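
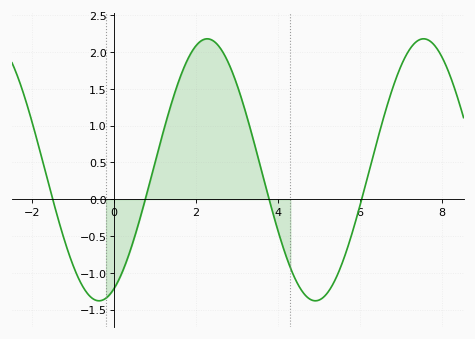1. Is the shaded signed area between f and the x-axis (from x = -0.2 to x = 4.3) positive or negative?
positive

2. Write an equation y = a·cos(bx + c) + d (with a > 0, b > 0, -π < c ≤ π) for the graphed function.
y = 1.78cos(1.2x - 2.7) + 0.4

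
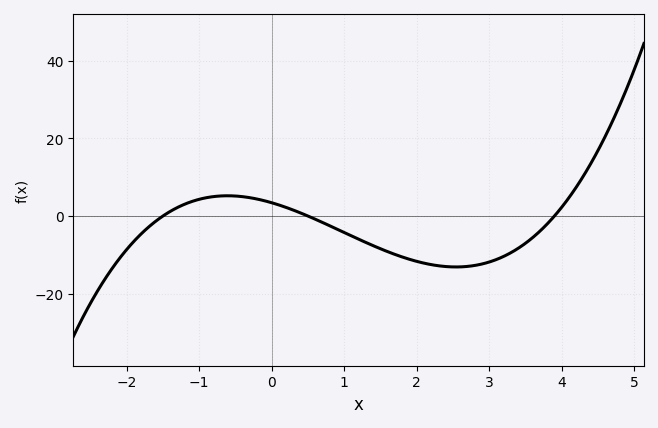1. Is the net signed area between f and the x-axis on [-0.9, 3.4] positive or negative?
negative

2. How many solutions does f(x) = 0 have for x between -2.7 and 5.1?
3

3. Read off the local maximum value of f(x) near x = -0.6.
6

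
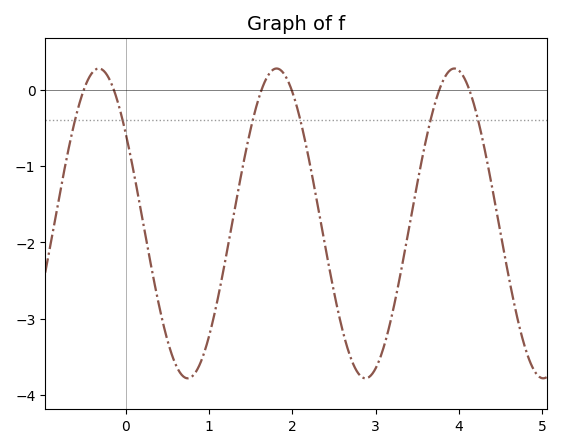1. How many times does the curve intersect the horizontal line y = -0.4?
6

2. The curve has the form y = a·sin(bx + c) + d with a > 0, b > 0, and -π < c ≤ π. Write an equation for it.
y = 2.03sin(2.9x + 2.5) - 1.75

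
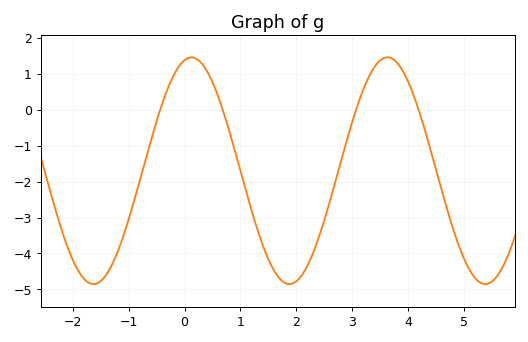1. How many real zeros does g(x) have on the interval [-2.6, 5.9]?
4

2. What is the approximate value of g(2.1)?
-4.6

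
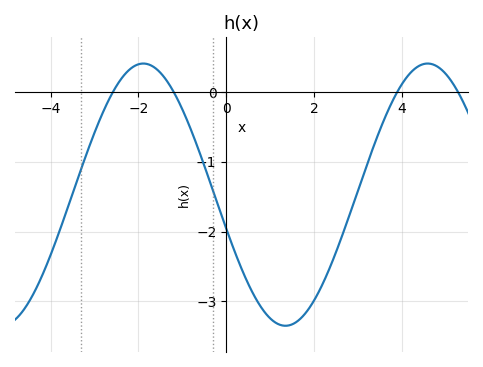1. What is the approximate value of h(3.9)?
0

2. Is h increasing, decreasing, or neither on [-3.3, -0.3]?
neither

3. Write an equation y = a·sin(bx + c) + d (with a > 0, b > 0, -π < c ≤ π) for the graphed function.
y = 1.88sin(0.97x - 2.9) - 1.47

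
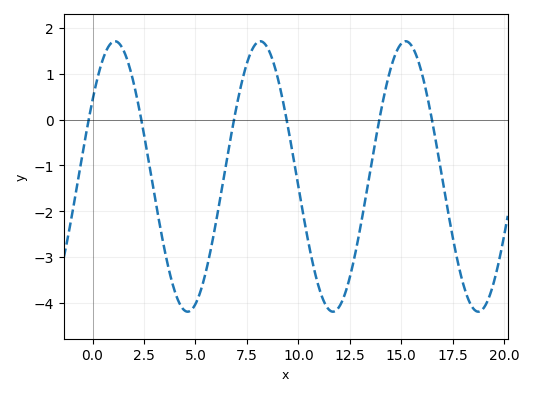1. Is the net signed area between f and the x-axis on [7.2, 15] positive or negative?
negative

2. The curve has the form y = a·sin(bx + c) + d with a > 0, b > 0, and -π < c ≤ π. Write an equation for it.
y = 2.95sin(0.89x + 0.6) - 1.24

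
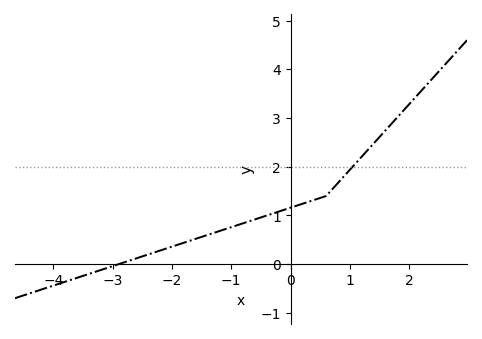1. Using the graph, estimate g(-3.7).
-0.3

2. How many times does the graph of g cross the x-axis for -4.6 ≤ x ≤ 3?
1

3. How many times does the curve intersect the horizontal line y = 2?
1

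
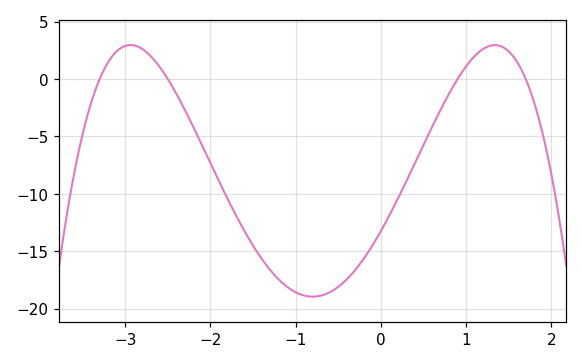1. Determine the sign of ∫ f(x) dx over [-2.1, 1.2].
negative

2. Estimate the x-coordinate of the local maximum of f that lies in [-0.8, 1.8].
1.34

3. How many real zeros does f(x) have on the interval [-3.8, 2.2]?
4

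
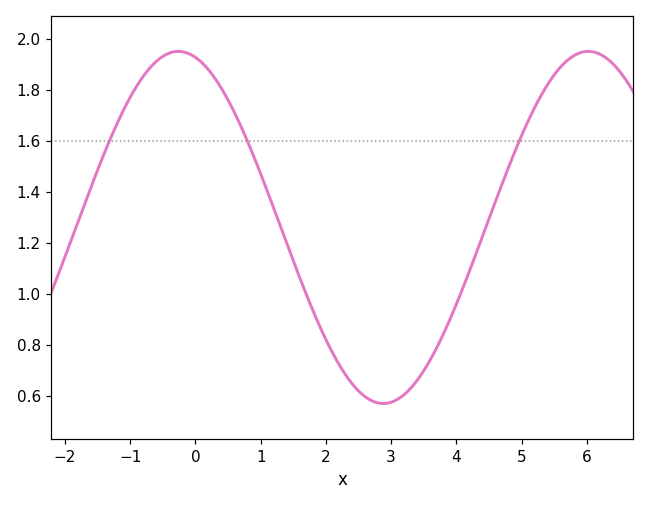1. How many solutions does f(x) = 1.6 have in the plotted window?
3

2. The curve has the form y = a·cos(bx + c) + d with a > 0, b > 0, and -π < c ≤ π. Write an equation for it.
y = 0.69cos(1x + 0.262) + 1.26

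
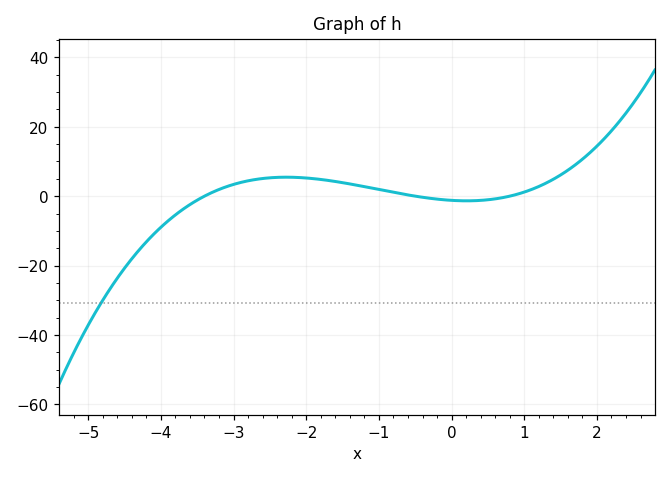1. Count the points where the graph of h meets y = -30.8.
1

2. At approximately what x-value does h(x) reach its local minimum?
0.208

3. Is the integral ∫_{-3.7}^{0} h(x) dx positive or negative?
positive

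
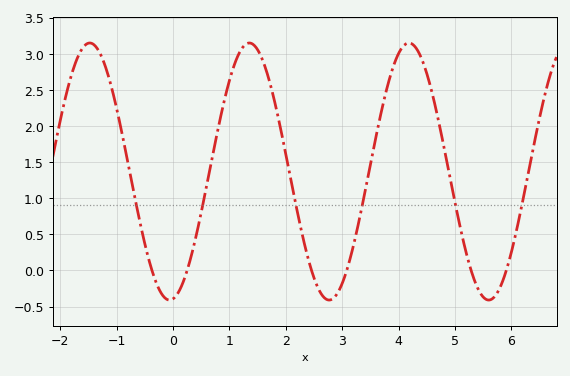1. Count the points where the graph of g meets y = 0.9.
6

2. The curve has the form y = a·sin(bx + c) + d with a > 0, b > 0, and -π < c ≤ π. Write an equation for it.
y = 1.78sin(2.2x - 1.4) + 1.37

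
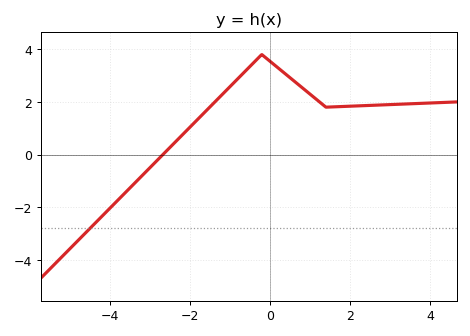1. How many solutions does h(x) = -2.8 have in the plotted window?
1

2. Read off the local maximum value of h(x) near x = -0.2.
3.8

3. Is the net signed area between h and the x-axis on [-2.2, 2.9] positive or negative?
positive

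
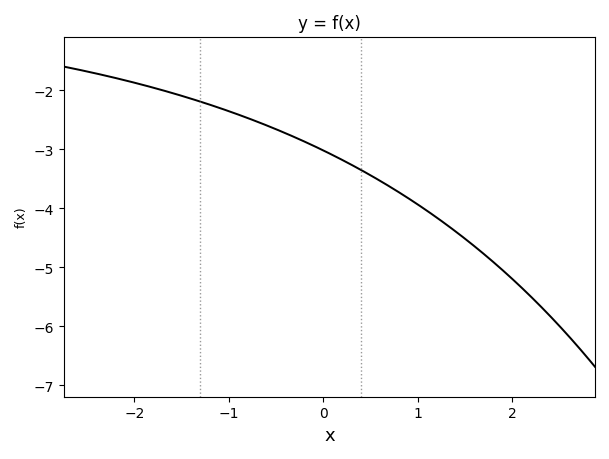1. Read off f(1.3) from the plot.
-4.27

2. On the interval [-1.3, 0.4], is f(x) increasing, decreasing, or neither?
decreasing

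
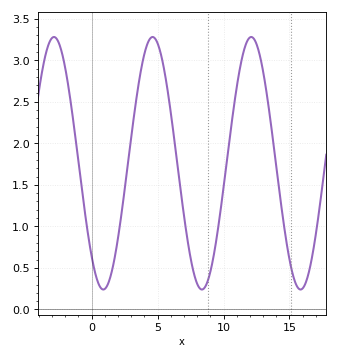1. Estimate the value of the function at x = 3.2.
2.3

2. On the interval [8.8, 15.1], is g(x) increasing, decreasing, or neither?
neither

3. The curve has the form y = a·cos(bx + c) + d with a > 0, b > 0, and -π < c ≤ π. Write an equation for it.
y = 1.52cos(0.84x + 2.4) + 1.76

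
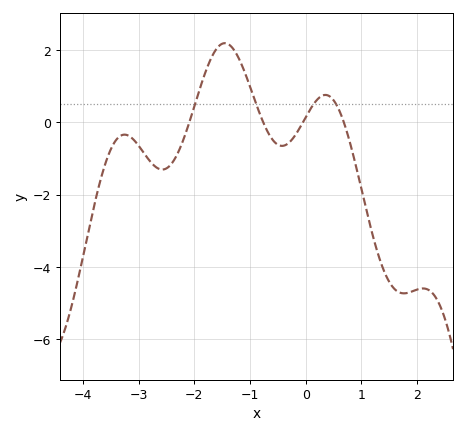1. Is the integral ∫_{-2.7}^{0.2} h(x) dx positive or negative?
positive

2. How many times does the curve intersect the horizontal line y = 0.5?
4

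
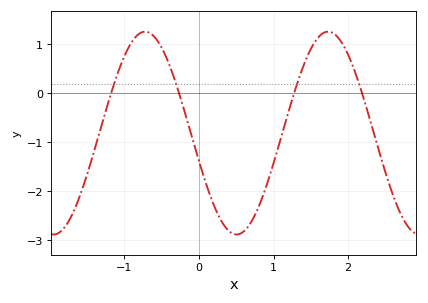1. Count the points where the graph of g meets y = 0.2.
4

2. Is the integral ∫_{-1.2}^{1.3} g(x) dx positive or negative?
negative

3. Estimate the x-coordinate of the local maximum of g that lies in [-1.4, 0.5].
-0.724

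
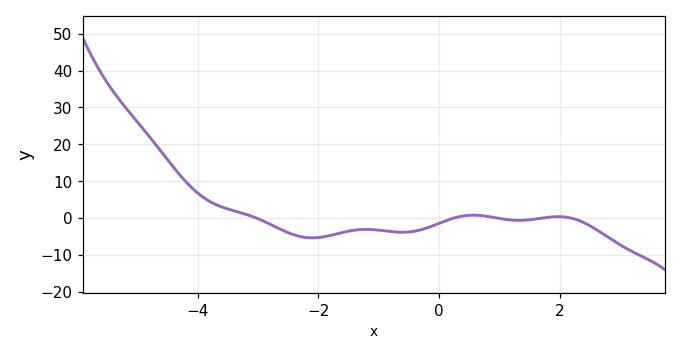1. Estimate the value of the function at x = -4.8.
22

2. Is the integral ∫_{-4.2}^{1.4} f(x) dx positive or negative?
negative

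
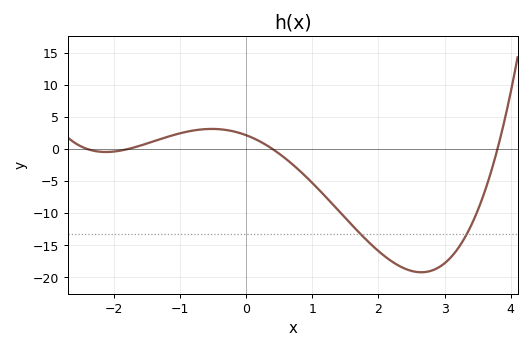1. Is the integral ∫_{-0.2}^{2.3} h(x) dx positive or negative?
negative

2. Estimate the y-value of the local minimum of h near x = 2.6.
-19.2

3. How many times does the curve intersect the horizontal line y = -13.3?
2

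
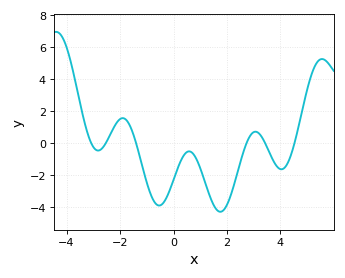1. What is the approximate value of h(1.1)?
-2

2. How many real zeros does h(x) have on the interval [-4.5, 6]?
6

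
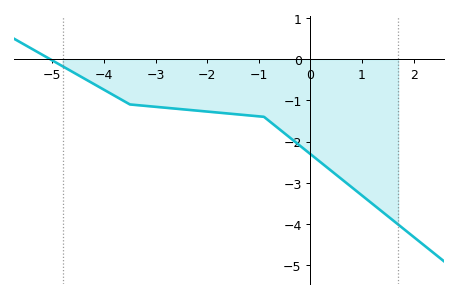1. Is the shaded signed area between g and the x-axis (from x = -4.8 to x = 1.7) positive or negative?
negative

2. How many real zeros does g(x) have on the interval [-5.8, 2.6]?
1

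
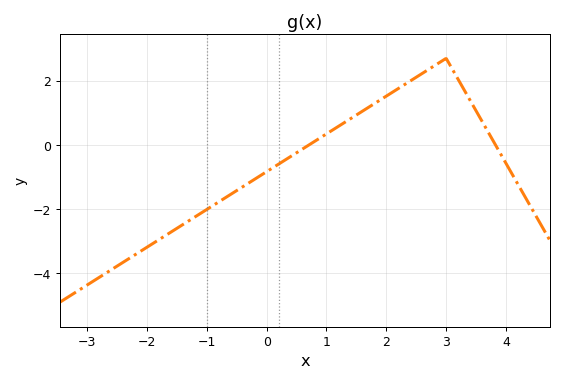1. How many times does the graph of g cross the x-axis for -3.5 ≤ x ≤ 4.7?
2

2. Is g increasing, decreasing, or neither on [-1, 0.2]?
increasing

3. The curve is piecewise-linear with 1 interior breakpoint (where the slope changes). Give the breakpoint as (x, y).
(3, 2.7)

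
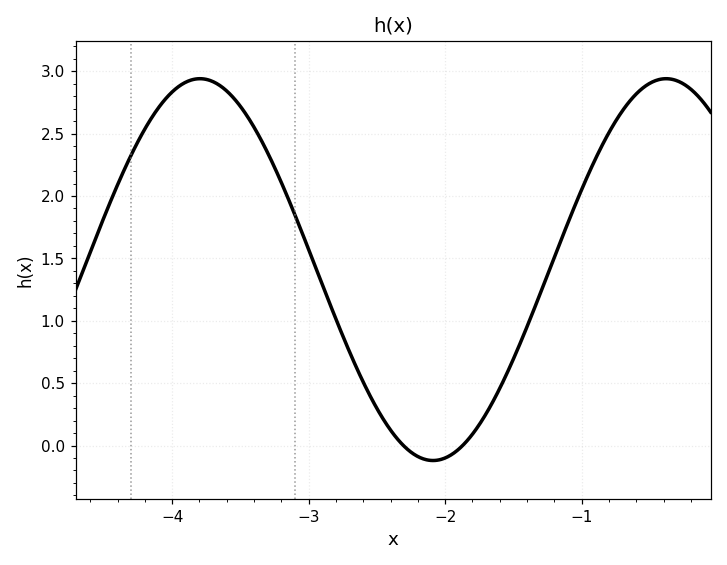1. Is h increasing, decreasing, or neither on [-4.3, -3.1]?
neither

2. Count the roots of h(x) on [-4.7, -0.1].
2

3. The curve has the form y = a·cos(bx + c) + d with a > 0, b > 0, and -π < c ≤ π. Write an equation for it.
y = 1.53cos(1.84x + 0.702) + 1.41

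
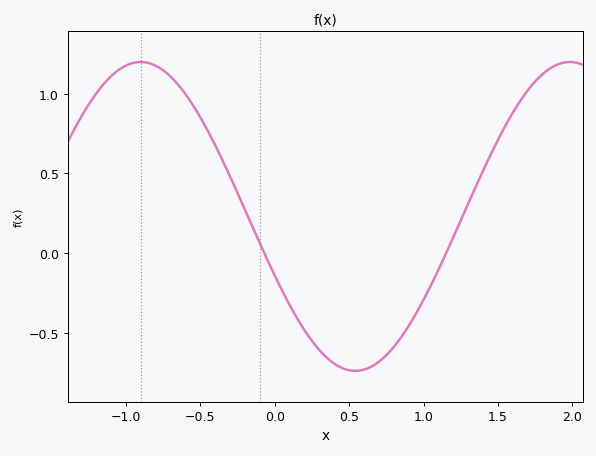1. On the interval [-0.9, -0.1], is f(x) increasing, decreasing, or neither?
decreasing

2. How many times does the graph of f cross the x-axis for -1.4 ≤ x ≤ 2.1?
2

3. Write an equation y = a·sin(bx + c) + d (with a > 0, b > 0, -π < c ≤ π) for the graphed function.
y = 0.97sin(2.18x - 2.75) + 0.23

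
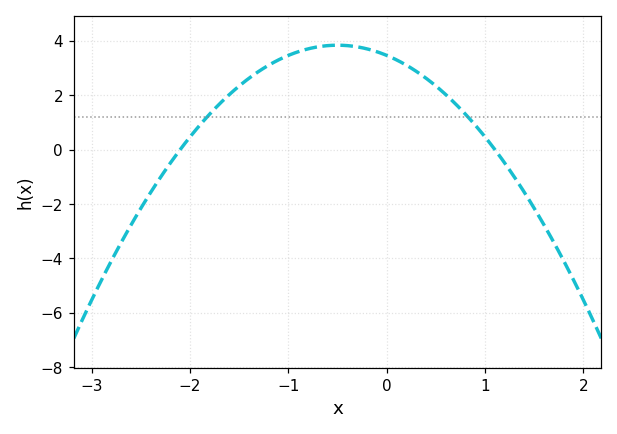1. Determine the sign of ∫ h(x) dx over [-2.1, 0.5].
positive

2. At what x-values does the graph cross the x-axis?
-2.1, 1.1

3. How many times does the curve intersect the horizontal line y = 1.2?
2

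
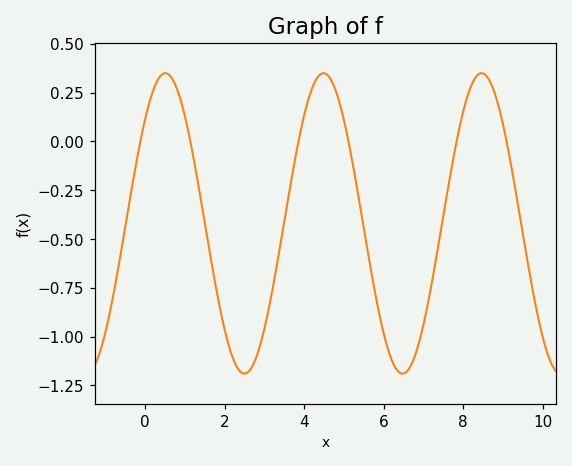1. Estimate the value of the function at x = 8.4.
0.34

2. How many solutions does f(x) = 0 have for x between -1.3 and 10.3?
6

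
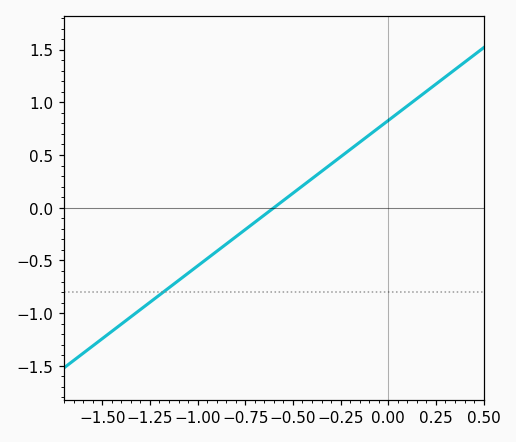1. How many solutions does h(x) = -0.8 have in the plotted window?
1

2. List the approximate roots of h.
-0.6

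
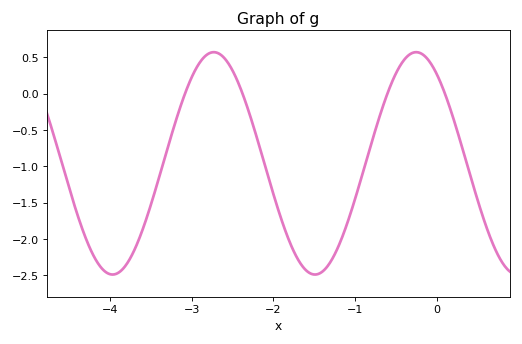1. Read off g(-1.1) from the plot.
-1.79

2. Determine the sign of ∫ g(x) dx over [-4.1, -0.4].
negative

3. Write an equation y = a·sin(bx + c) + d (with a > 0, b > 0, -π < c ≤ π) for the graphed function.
y = 1.53sin(2.54x + 2.22) - 0.96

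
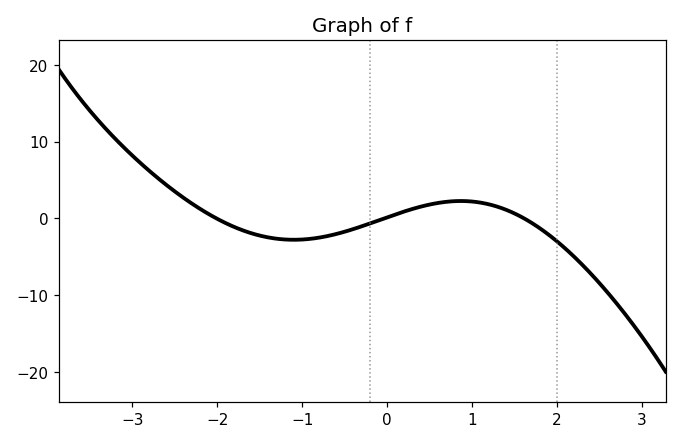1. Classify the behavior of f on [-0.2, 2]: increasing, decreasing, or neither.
neither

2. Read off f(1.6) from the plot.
0.077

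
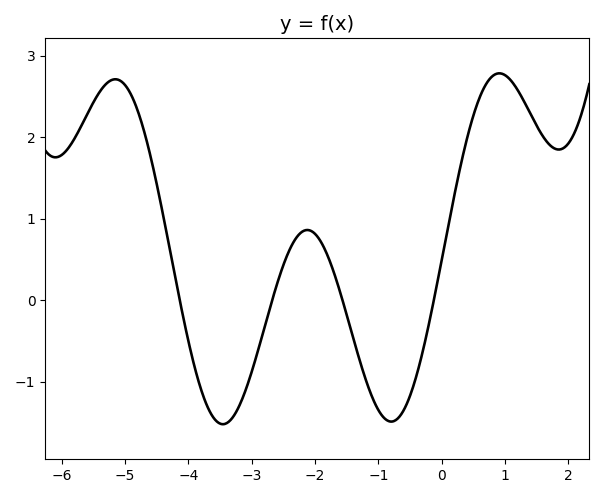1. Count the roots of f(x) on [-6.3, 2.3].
4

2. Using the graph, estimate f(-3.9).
-0.8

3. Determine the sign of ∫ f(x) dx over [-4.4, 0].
negative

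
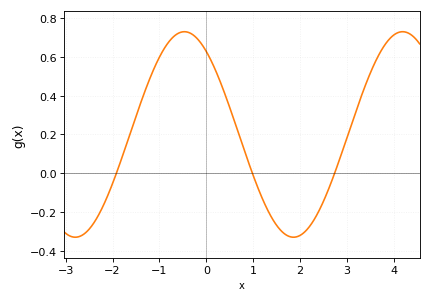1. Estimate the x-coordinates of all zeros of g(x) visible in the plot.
-1.92, 0.983, 2.74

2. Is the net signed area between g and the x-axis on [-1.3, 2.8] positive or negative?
positive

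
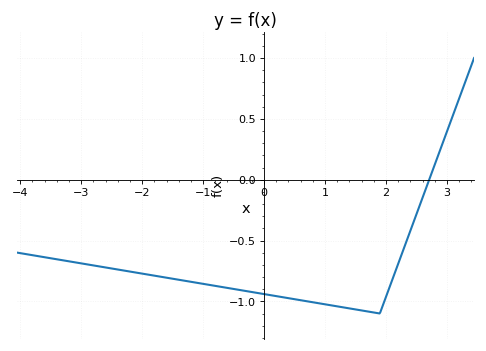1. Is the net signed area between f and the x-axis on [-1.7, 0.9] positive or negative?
negative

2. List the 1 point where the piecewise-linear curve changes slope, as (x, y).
(1.9, -1.1)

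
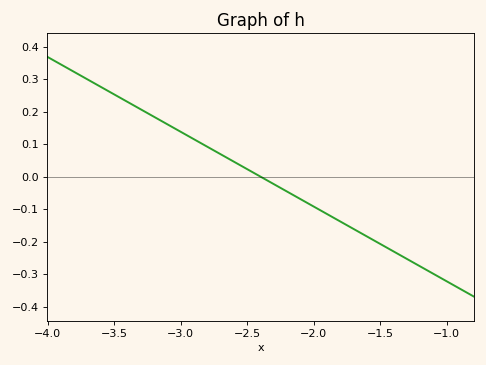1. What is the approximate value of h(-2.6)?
0.05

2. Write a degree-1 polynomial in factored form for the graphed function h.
y = -0.23(x + 2.4)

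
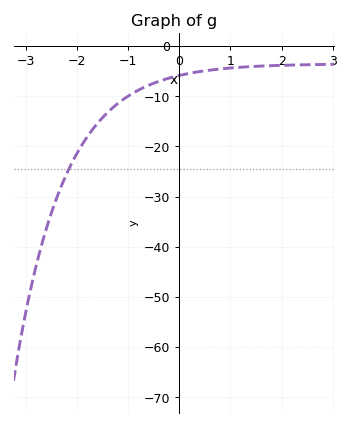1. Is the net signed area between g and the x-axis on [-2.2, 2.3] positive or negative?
negative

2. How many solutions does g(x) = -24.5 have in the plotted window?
1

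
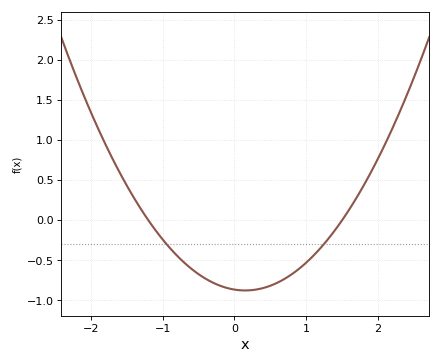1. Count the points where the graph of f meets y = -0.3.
2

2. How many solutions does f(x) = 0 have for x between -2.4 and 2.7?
2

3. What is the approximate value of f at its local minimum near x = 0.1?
-0.85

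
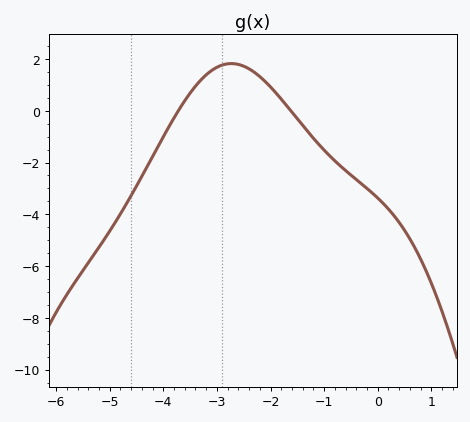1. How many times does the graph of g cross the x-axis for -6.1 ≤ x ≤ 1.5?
2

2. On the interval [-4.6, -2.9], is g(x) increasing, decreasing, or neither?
increasing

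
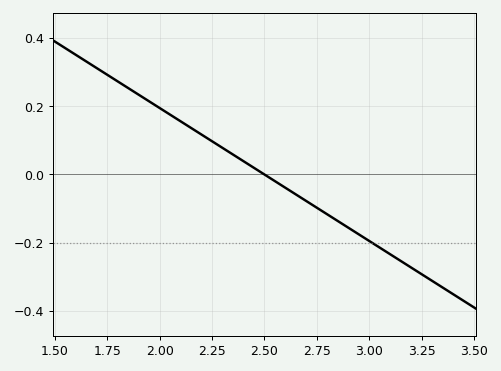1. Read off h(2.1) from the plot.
0.16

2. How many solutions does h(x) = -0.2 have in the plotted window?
1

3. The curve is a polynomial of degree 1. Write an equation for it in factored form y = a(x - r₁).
y = -0.39(x - 2.5)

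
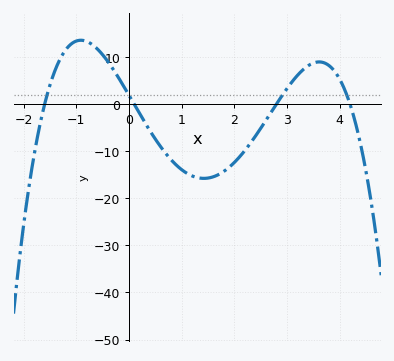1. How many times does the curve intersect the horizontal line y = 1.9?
4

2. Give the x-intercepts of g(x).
-1.6, 0.1, 2.8, 4.2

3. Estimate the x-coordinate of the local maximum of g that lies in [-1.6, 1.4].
-0.9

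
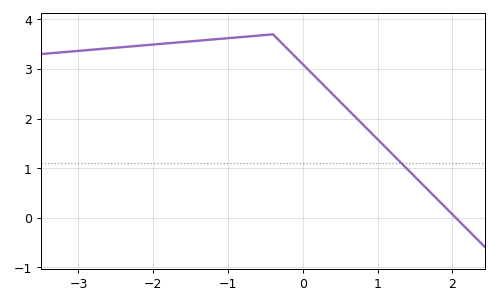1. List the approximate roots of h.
2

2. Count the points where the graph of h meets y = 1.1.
1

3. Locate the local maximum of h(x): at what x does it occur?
-0.4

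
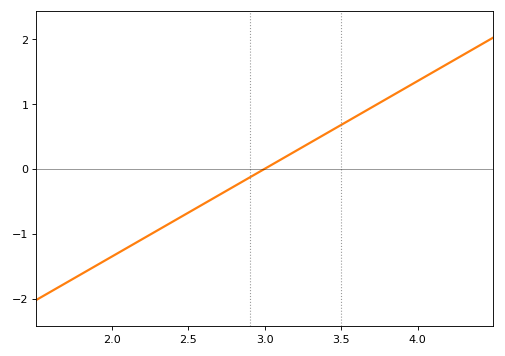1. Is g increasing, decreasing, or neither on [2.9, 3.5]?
increasing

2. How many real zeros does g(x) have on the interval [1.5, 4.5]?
1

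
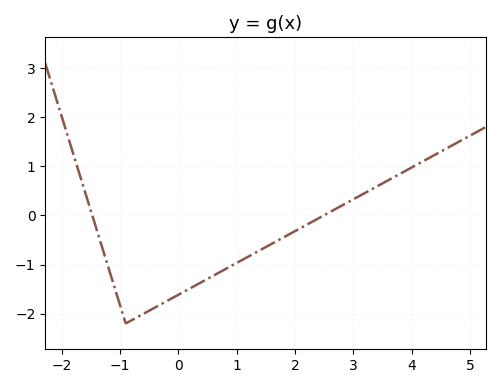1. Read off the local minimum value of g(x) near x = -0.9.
-2.2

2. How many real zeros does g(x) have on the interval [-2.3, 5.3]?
2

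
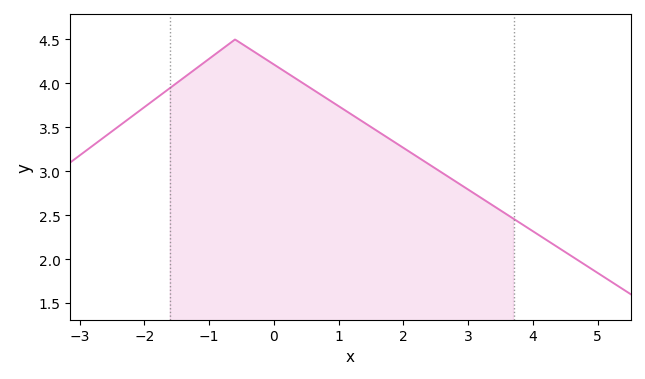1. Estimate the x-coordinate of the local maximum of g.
-0.6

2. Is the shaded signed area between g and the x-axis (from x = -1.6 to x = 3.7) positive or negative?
positive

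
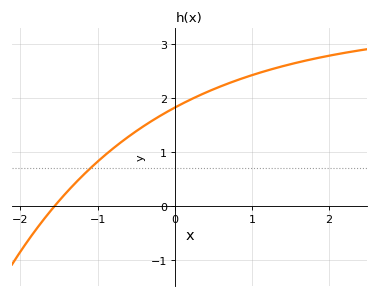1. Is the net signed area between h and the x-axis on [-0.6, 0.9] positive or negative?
positive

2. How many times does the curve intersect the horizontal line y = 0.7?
1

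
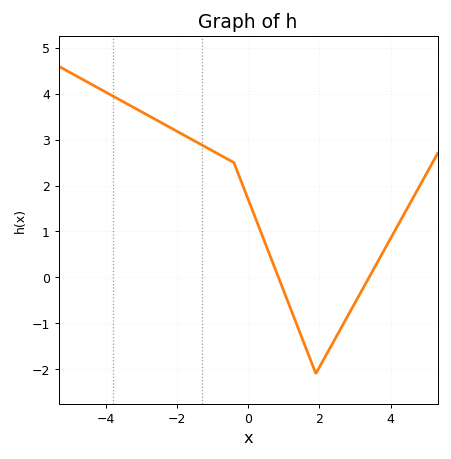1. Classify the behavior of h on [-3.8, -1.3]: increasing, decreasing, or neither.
decreasing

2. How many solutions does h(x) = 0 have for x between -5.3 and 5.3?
2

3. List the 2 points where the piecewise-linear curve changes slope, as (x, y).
(-0.4, 2.5); (1.9, -2.1)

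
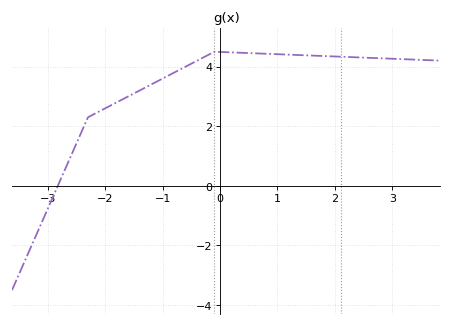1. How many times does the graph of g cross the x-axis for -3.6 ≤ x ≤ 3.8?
1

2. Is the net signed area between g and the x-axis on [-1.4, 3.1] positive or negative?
positive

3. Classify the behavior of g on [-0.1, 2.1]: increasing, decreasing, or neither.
decreasing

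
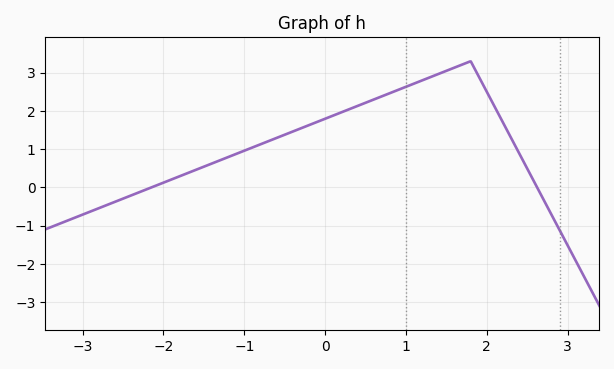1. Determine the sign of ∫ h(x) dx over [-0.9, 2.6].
positive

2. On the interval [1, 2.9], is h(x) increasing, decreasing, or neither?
neither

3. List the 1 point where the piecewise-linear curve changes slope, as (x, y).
(1.8, 3.3)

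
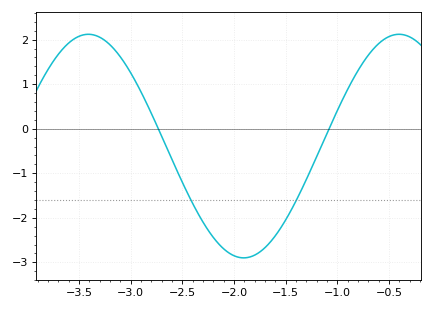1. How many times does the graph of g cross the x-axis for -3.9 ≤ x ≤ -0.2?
2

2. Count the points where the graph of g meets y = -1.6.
2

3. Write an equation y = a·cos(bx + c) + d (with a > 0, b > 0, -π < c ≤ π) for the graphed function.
y = 2.51cos(2.1x + 0.84) - 0.39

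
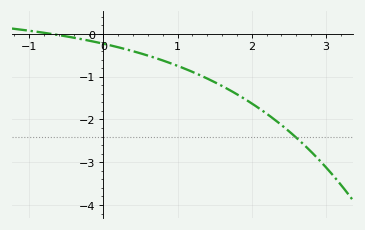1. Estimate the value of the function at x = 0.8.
-0.6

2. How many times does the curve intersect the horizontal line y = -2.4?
1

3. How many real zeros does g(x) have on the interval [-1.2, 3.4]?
1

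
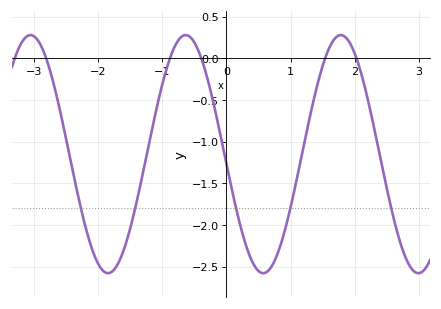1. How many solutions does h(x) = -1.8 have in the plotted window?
5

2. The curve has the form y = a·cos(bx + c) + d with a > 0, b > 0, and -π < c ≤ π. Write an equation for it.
y = 1.43cos(2.6x + 1.7) - 1.15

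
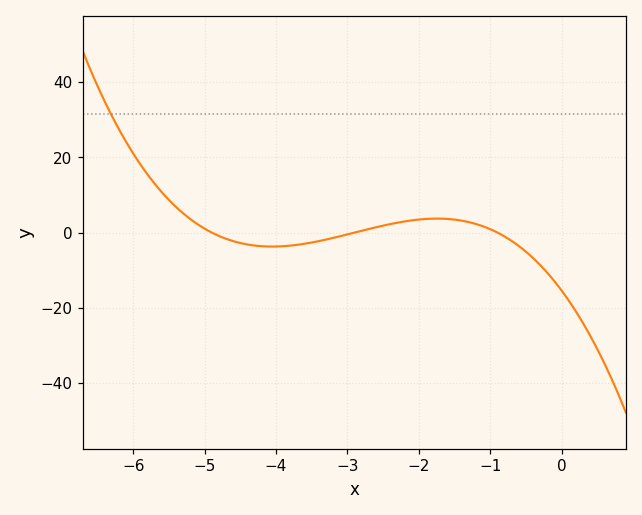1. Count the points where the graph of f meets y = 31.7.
1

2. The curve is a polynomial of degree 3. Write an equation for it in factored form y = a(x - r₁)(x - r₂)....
y = -1.21(x + 4.9)(x + 2.9)(x + 0.9)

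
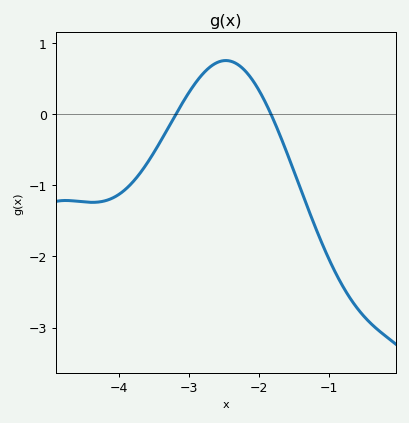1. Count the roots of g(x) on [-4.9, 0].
2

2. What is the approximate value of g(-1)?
-2.03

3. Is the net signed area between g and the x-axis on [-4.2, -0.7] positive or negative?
negative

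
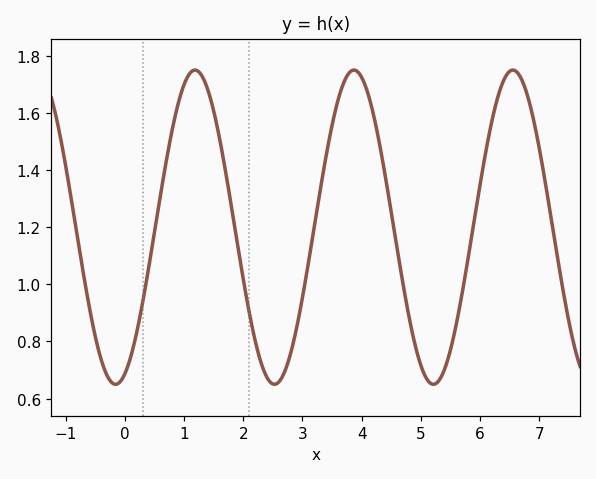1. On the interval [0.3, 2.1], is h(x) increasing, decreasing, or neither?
neither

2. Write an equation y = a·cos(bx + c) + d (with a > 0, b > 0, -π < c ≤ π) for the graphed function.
y = 0.55cos(2.34x - 2.77) + 1.2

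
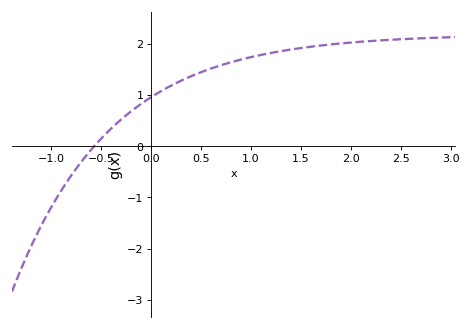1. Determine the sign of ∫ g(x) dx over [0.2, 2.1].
positive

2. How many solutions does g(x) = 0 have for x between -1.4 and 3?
1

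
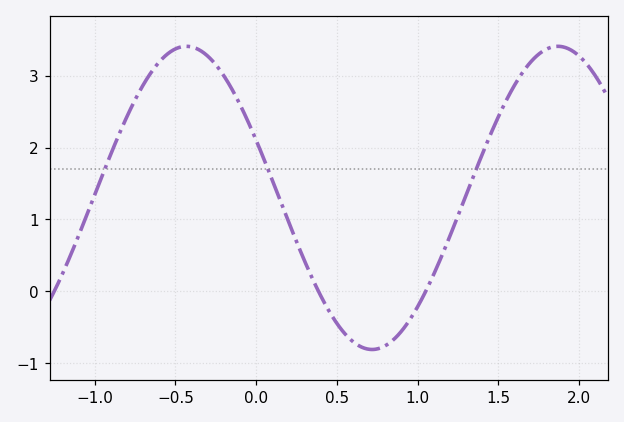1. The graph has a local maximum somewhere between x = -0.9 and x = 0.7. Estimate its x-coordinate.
-0.433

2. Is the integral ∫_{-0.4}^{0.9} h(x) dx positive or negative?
positive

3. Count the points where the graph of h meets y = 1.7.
3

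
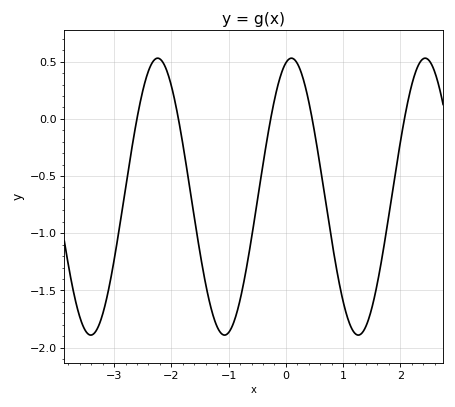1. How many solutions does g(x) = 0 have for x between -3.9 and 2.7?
5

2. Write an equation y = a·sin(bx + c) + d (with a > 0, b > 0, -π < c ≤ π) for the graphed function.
y = 1.21sin(2.69x + 1.31) - 0.68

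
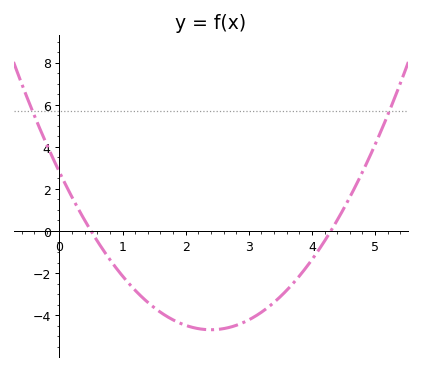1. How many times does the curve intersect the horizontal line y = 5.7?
2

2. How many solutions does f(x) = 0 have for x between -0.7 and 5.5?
2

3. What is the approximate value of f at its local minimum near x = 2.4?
-4.6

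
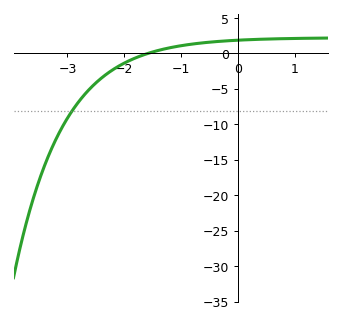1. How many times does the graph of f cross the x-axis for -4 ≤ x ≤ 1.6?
1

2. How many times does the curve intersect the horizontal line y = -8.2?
1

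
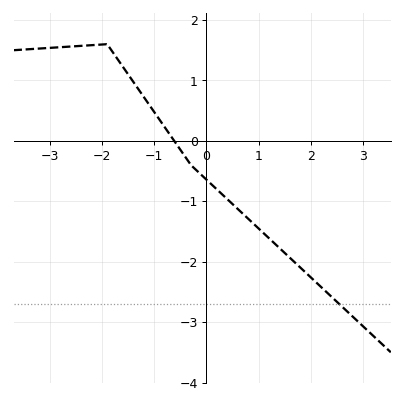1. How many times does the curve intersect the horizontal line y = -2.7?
1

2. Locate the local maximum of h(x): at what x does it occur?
-1.9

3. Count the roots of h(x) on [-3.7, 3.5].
1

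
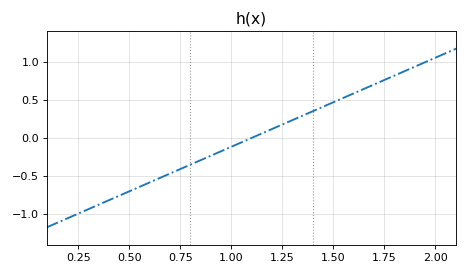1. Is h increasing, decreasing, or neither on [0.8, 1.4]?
increasing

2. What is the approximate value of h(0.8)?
-0.351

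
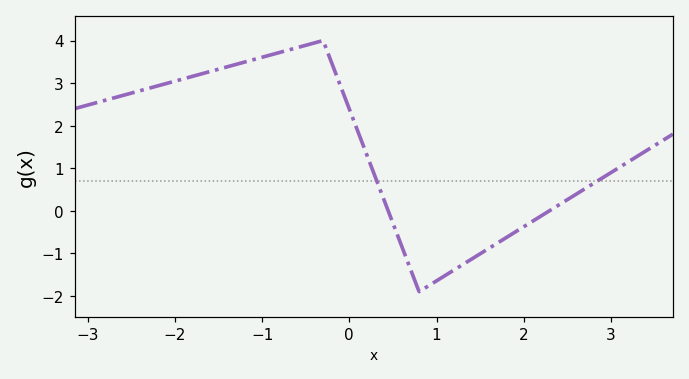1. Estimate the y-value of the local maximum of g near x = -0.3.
4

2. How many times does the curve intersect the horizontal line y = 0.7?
2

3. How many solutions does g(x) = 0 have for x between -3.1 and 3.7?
2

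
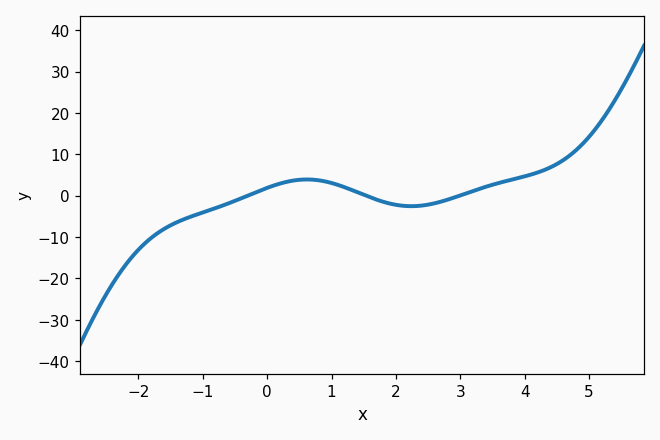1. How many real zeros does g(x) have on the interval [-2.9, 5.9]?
3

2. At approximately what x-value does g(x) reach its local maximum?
0.6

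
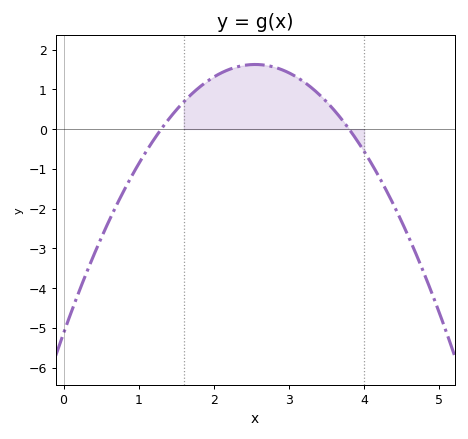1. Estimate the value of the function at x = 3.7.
0.2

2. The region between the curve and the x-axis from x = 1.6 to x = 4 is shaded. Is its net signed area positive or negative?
positive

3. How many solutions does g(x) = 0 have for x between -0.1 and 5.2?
2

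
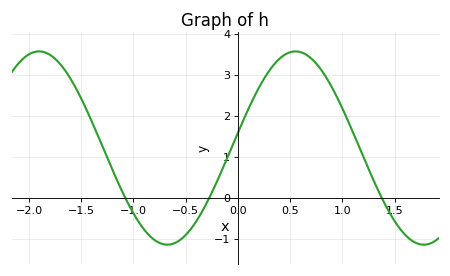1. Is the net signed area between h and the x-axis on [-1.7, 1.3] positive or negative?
positive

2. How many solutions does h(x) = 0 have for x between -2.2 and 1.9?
3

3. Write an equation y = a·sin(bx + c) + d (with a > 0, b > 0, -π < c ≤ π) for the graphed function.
y = 2.36sin(2.6x + 0.16) + 1.21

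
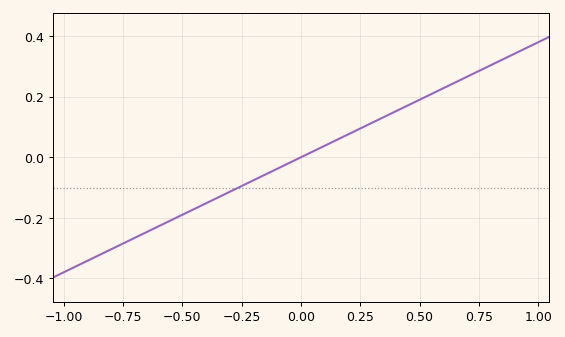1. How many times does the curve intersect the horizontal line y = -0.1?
1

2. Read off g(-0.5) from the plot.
-0.2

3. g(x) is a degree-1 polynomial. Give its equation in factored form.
y = 0.38(x - 0)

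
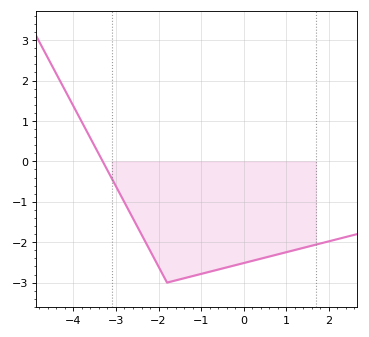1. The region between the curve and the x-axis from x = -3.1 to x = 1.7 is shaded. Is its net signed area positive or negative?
negative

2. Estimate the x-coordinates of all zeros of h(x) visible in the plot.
-3.31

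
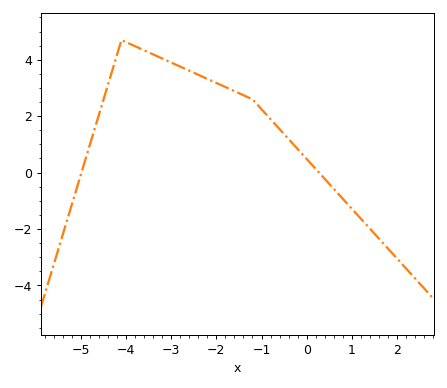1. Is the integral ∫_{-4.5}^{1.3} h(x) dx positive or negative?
positive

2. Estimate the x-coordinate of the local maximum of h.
-4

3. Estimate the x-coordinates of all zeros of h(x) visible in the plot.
-5, 0.2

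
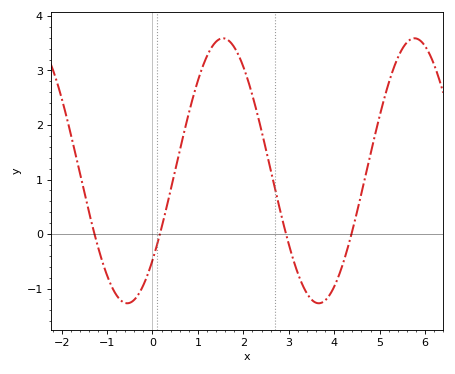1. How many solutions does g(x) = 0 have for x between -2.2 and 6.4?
4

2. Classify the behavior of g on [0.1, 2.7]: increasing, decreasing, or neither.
neither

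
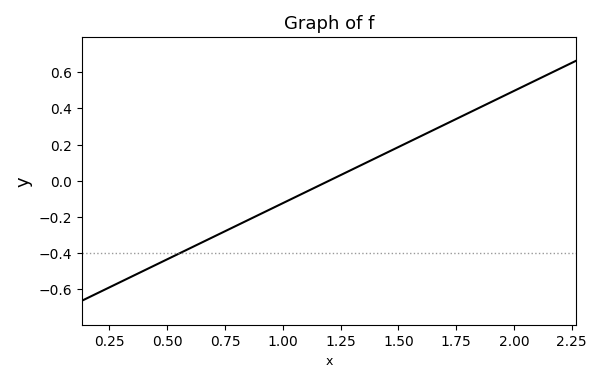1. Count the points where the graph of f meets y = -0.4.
1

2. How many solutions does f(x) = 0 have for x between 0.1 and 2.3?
1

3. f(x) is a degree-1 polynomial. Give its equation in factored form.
y = 0.62(x - 1.2)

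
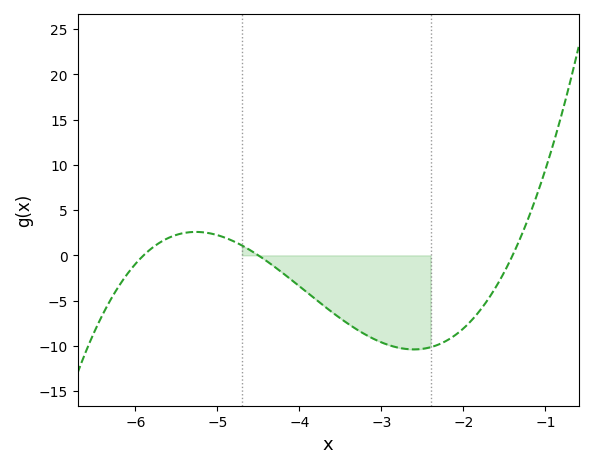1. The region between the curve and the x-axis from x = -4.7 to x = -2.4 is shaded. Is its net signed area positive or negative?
negative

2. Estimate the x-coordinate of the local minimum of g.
-2.61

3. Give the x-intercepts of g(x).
-5.9, -4.5, -1.4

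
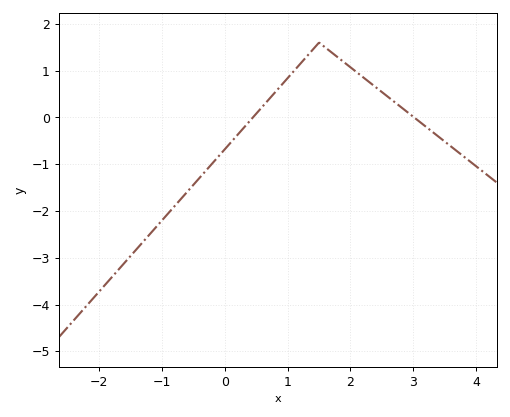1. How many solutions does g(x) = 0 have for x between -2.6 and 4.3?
2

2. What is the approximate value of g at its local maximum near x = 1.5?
1.6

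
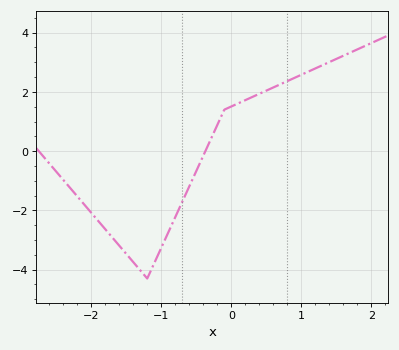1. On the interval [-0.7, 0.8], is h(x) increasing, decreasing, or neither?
increasing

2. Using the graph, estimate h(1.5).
3.2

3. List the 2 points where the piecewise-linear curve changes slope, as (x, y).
(-1.2, -4.3); (-0.1, 1.4)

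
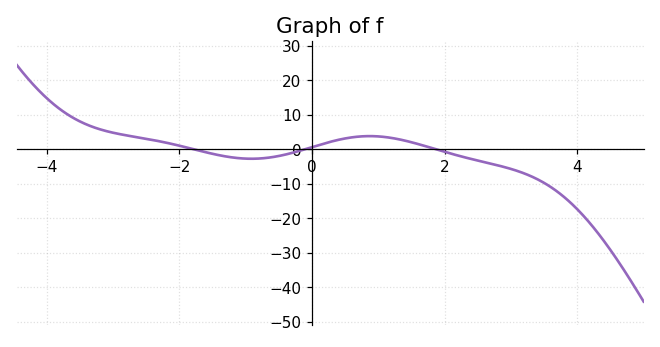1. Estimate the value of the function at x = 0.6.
3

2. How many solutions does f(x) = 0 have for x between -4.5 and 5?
3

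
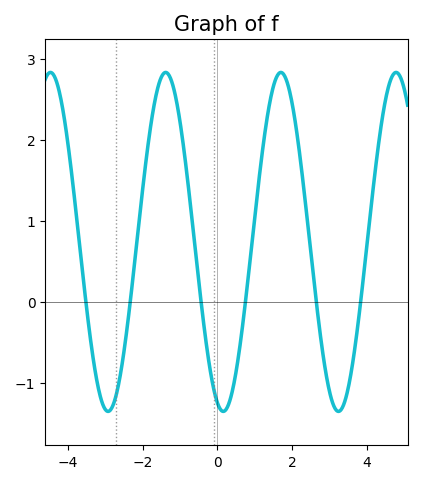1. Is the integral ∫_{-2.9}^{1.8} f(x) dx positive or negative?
positive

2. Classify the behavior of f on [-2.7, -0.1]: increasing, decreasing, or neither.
neither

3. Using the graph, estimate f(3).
-1.1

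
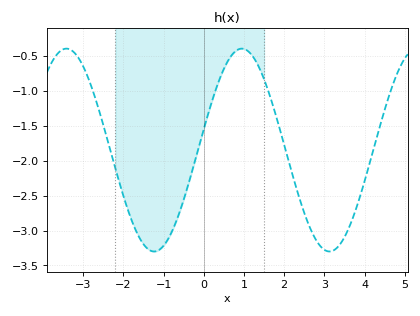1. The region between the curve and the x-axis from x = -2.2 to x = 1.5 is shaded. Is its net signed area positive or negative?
negative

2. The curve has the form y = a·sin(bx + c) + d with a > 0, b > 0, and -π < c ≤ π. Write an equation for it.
y = 1.45sin(1.44x + 0.21) - 1.85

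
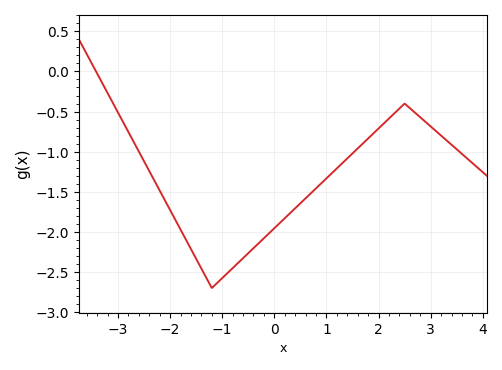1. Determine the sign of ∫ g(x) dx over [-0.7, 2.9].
negative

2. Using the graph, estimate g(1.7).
-0.897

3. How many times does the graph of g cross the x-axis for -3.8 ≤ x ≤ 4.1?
1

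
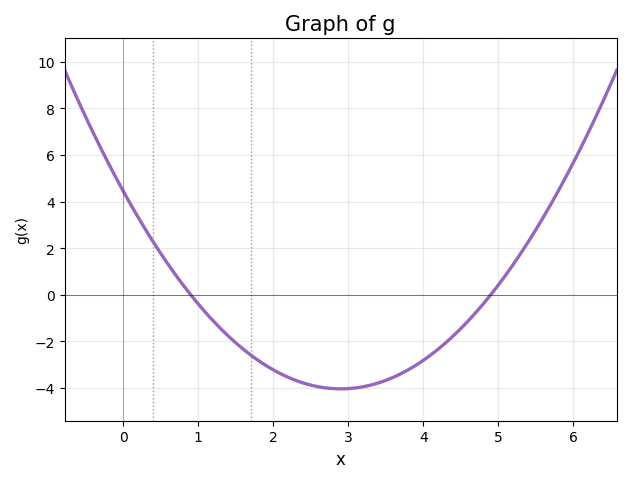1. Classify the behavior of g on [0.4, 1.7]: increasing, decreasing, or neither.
decreasing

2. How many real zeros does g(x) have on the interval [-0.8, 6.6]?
2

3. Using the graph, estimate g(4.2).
-2.4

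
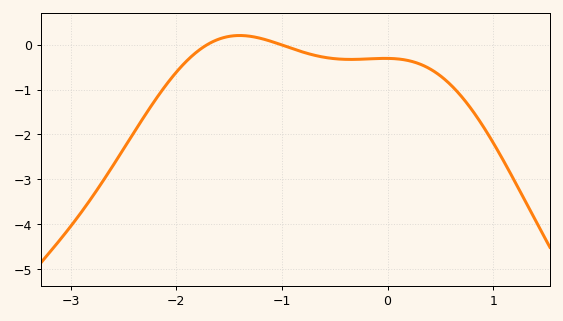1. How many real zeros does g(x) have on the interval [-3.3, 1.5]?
2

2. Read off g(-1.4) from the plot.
0.2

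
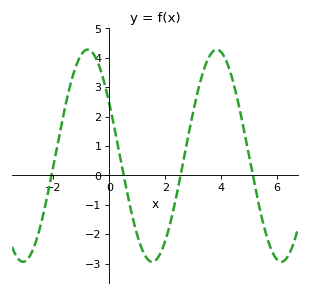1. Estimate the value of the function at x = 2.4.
-0.7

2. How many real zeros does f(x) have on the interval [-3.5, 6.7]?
4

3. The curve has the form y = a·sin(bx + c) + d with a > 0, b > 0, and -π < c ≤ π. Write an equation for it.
y = 3.61sin(1.4x + 2.6) + 0.67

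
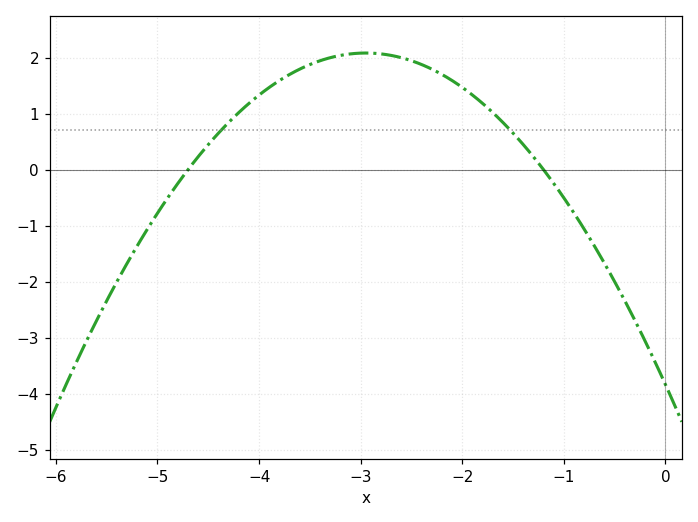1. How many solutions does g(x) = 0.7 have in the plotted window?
2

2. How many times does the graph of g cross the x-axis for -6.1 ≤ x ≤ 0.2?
2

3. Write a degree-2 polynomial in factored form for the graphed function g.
y = -0.68(x + 4.7)(x + 1.2)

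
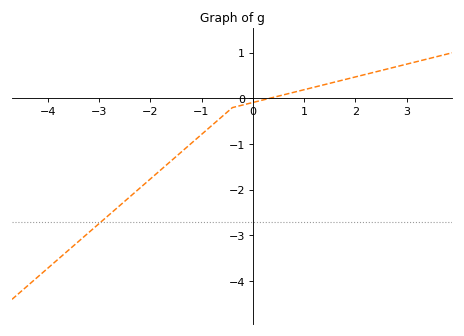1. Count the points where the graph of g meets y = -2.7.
1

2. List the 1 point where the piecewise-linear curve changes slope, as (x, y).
(-0.4, -0.2)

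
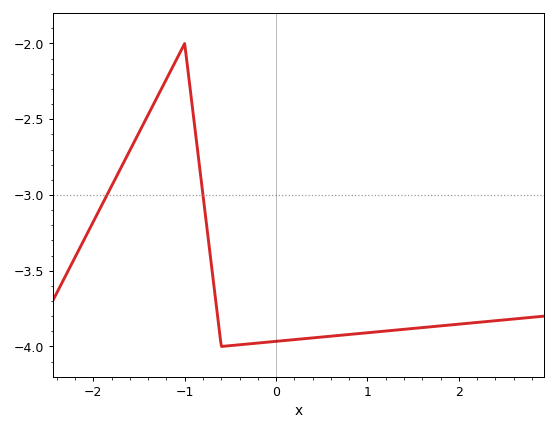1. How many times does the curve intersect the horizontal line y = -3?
2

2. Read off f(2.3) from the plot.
-3.85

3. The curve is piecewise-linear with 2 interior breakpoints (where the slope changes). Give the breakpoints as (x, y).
(-1, -2); (-0.6, -4)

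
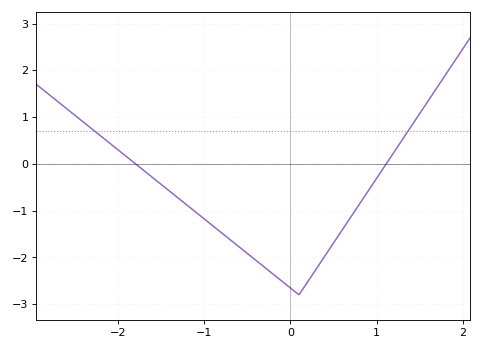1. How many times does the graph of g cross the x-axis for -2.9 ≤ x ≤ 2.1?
2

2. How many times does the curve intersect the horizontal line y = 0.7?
2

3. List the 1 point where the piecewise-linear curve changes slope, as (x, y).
(0.1, -2.8)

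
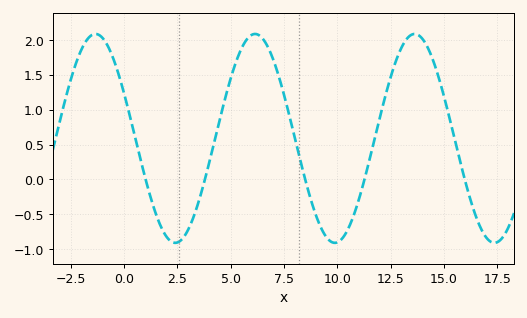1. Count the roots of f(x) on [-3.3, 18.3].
5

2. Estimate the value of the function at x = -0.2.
1.45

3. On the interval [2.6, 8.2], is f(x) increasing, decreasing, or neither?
neither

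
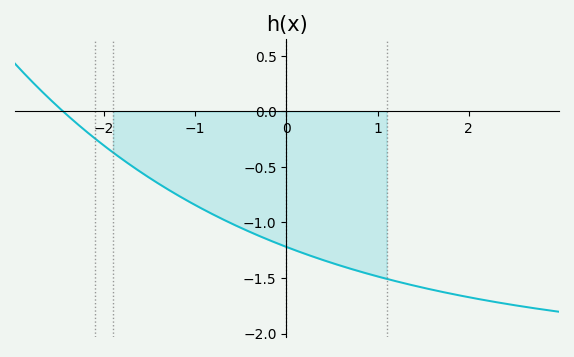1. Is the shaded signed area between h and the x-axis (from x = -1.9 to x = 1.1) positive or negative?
negative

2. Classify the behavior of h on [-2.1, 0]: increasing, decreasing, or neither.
decreasing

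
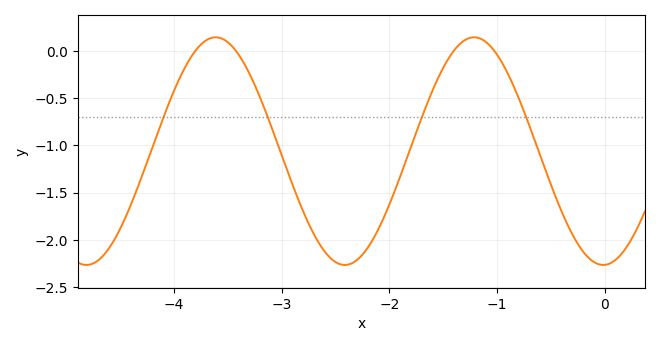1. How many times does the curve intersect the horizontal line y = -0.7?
4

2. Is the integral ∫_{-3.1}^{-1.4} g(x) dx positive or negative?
negative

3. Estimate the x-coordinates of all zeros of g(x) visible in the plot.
-3.8, -3.4, -1.4, -1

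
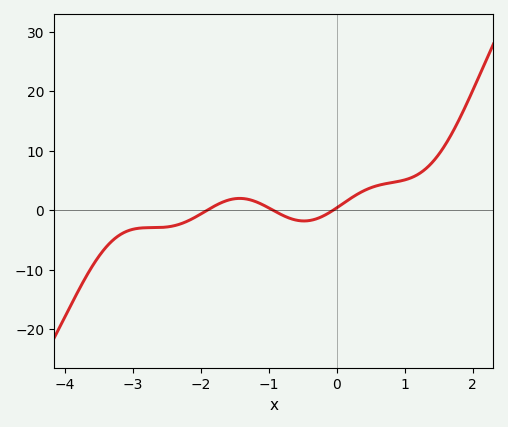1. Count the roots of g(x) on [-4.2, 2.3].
3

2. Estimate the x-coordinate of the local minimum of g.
-0.482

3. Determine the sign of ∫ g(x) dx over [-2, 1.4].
positive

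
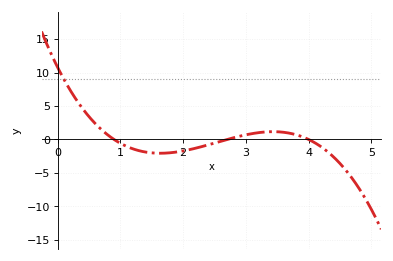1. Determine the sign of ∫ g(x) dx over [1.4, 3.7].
negative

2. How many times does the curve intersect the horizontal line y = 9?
1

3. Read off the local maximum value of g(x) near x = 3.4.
1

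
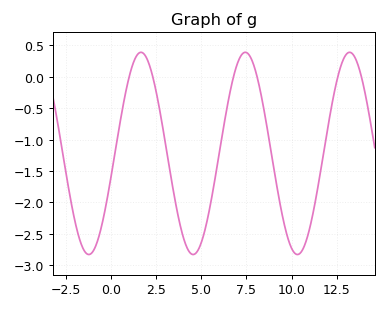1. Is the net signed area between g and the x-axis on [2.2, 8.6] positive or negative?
negative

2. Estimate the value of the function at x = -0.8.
-2.67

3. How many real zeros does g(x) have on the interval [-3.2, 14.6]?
6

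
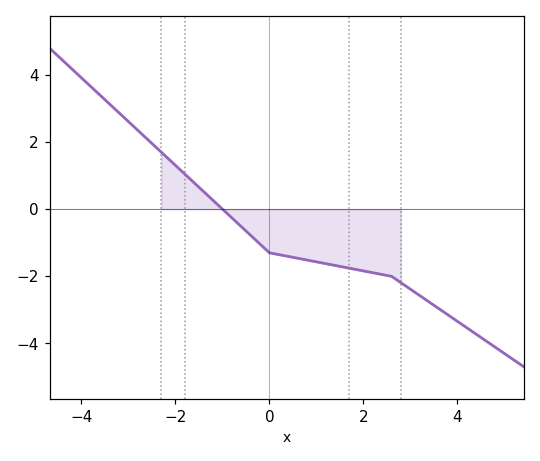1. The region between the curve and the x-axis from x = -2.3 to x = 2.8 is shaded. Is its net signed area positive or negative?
negative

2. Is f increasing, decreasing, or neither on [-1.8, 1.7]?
decreasing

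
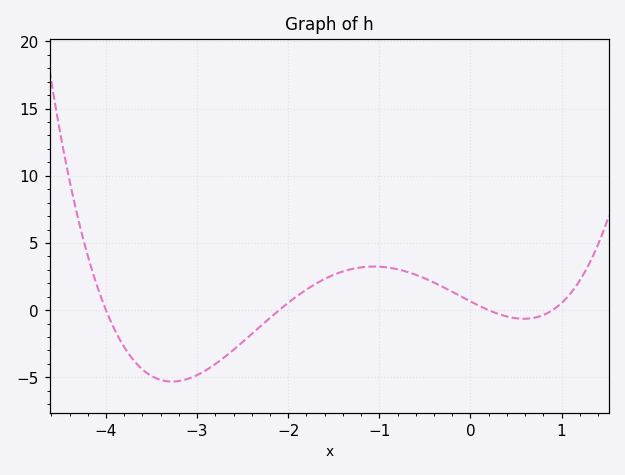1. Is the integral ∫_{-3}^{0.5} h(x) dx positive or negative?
positive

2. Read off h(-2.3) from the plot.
-1.17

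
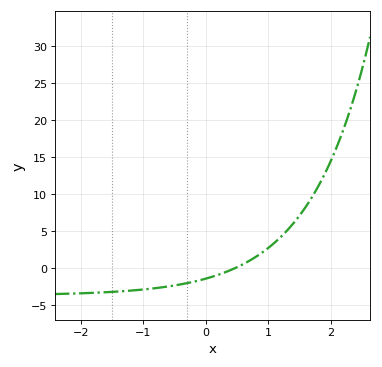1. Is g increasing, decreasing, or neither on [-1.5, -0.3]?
increasing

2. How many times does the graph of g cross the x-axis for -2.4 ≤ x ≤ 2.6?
1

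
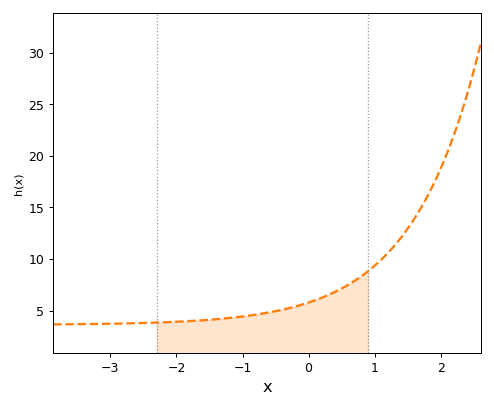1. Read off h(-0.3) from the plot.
5.23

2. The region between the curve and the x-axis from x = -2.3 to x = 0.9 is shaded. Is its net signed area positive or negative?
positive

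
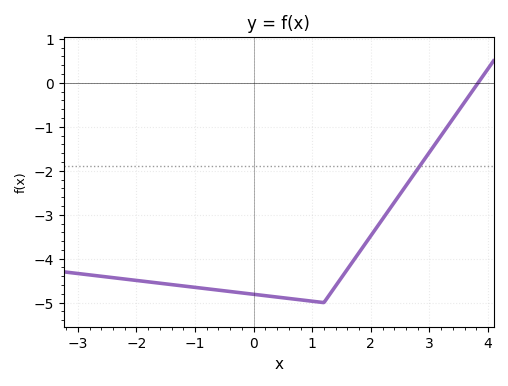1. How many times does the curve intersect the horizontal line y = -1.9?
1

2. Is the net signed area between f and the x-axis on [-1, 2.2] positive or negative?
negative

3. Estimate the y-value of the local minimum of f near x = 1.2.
-5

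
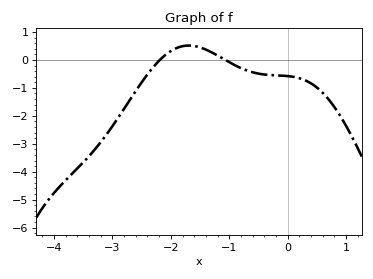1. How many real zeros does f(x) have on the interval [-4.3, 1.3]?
2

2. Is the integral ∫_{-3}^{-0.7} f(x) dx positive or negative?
negative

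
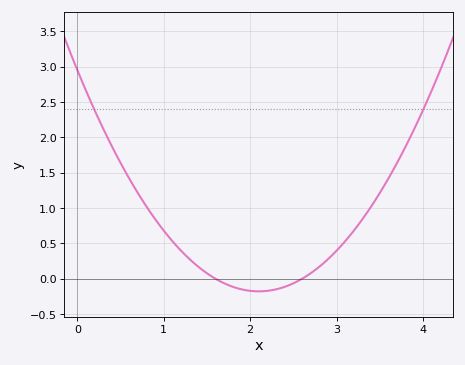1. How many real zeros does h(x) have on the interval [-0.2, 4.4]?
2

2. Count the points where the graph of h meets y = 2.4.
2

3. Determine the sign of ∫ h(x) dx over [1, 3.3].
positive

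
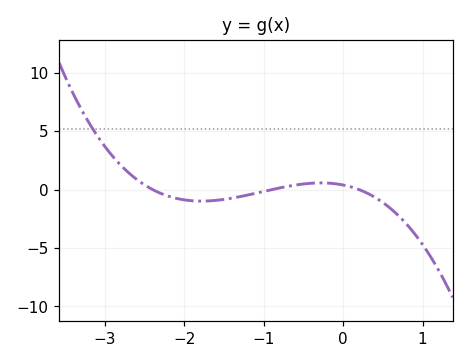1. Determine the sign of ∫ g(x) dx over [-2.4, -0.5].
negative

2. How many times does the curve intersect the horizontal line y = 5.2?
1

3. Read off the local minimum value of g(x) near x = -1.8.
-1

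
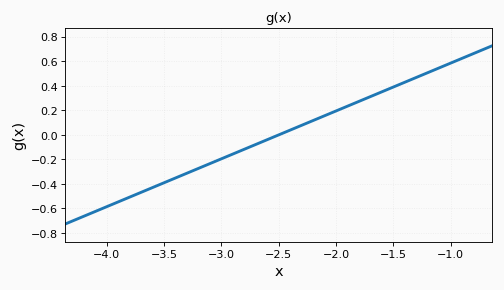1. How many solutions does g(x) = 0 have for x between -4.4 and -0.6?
1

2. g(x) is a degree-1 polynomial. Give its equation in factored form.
y = 0.39(x + 2.5)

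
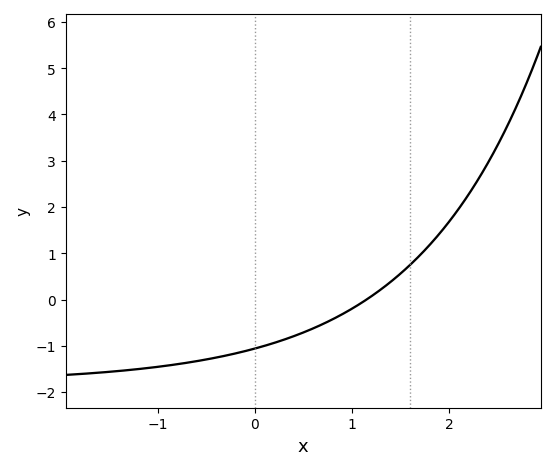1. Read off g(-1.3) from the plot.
-1.5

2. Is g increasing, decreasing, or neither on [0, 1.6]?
increasing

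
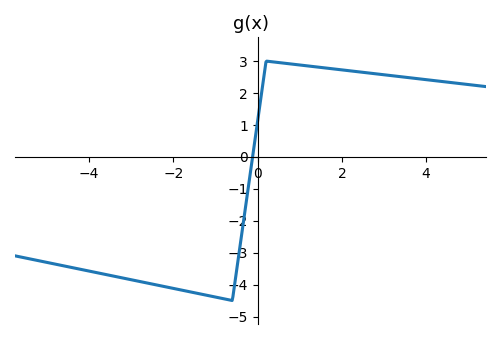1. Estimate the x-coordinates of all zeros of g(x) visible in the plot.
-0.2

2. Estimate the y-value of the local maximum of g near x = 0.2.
3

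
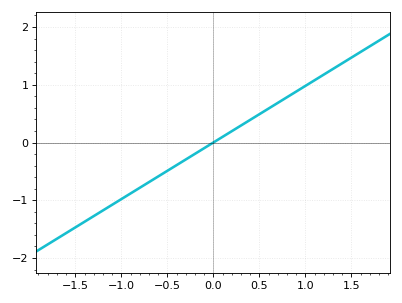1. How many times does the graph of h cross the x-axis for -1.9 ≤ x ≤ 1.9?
1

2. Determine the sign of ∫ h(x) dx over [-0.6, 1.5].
positive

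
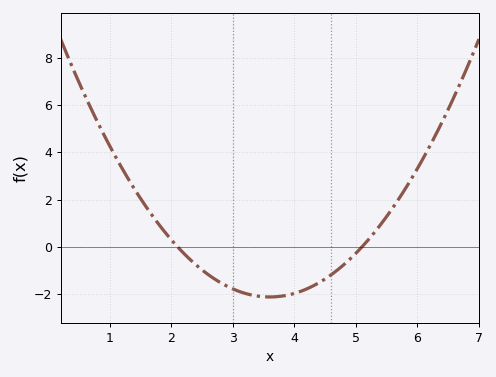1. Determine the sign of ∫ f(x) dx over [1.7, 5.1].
negative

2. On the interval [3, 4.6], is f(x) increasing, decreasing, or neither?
neither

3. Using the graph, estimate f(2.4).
-0.761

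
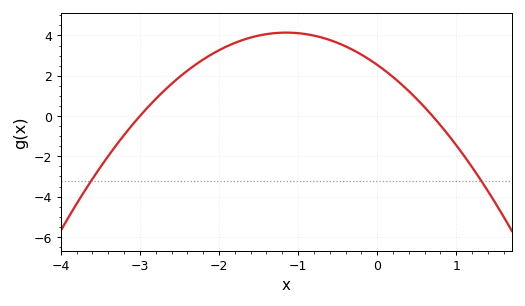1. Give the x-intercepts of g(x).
-3, 0.7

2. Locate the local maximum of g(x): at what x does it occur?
-1.2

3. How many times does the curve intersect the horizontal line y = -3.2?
2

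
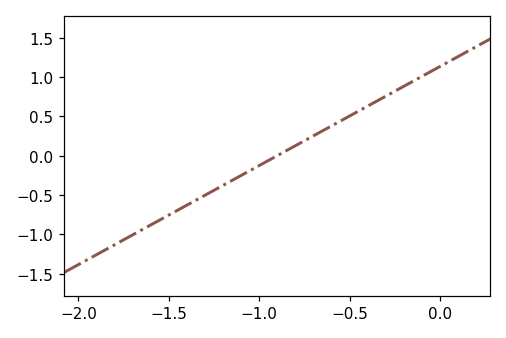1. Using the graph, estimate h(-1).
-0.126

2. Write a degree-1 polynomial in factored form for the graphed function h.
y = 1.26(x + 0.9)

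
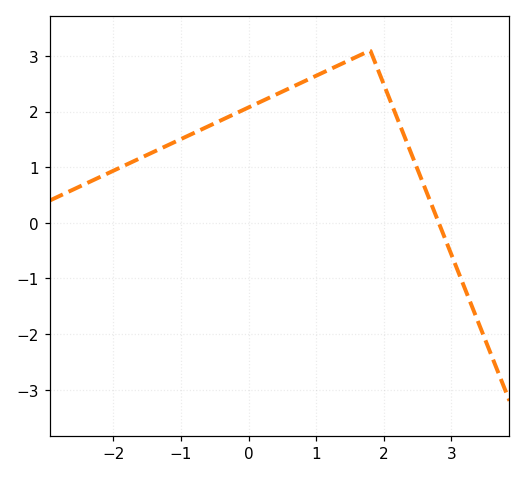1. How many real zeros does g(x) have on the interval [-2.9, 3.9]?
1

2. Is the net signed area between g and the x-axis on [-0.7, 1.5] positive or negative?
positive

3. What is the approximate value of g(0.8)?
2.53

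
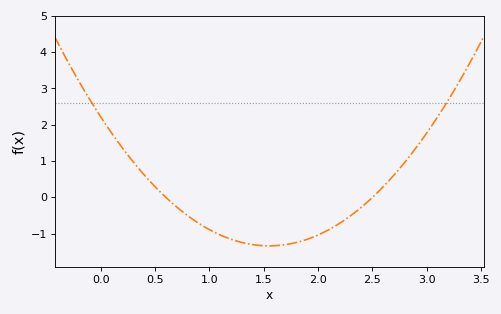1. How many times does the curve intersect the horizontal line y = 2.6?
2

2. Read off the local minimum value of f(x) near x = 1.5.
-1.3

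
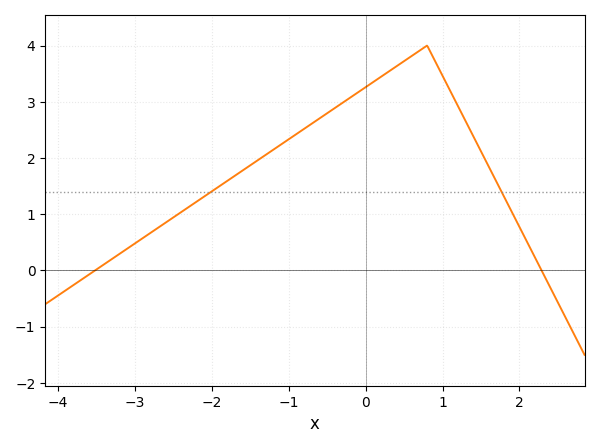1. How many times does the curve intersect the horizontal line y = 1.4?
2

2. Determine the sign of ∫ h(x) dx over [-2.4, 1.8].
positive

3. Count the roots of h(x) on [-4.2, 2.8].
2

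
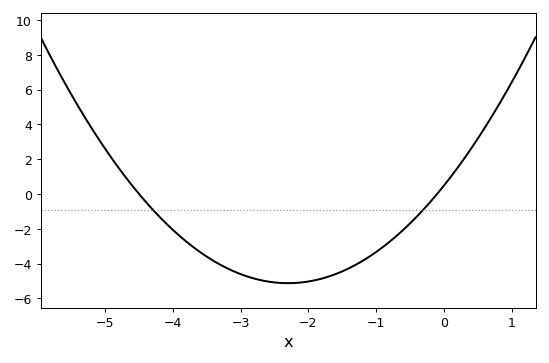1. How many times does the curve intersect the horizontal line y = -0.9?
2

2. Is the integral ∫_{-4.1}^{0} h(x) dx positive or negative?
negative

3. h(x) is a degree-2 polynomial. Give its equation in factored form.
y = 1.06(x + 4.5)(x + 0.1)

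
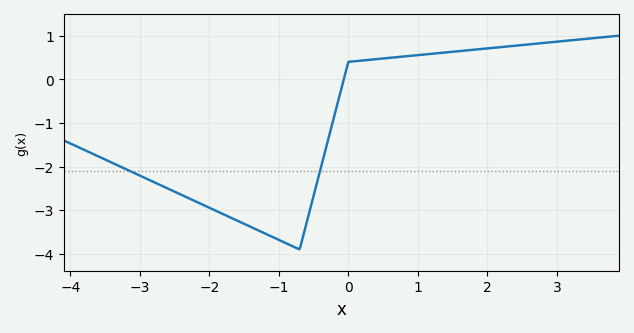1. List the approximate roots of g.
-0.065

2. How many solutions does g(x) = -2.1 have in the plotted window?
2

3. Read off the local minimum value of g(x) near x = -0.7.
-3.9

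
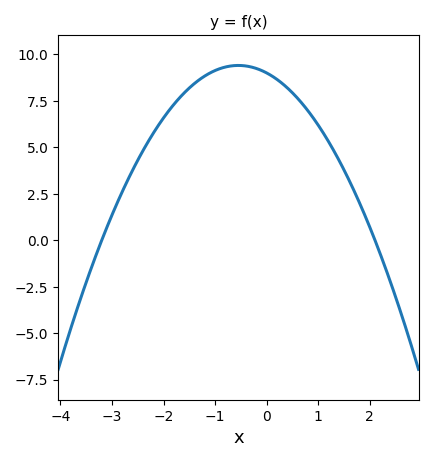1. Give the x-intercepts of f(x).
-3.2, 2.1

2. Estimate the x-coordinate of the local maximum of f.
-0.55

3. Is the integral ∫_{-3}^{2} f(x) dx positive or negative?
positive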